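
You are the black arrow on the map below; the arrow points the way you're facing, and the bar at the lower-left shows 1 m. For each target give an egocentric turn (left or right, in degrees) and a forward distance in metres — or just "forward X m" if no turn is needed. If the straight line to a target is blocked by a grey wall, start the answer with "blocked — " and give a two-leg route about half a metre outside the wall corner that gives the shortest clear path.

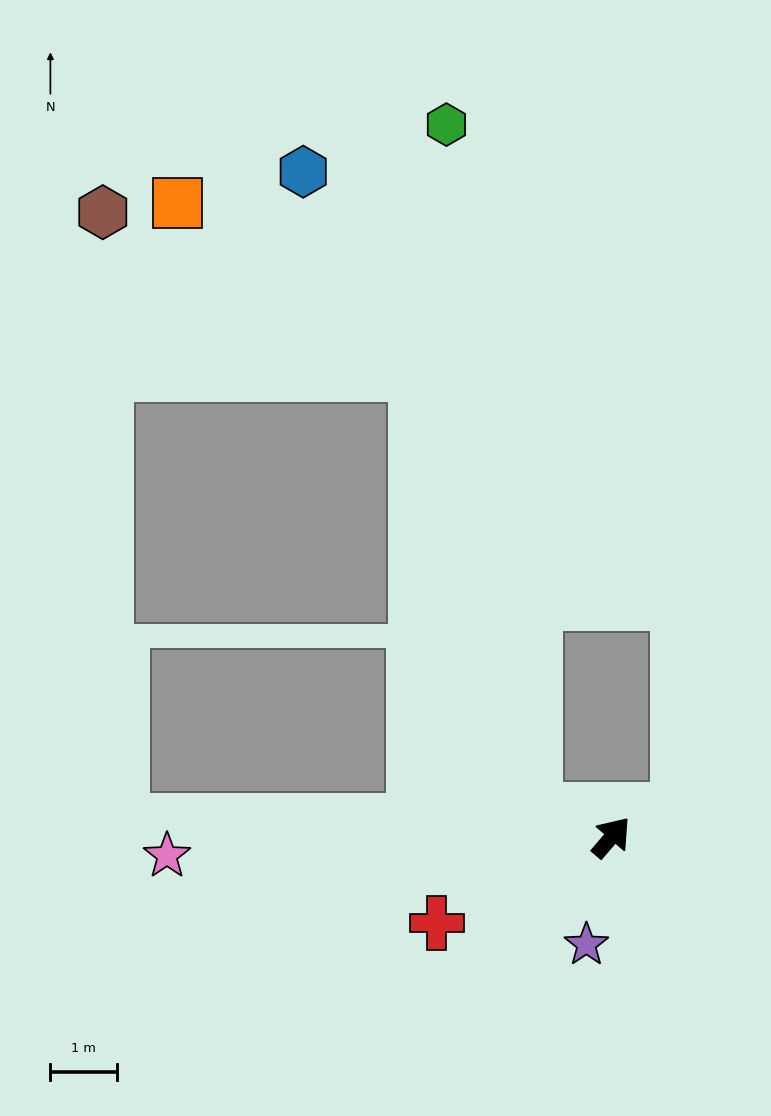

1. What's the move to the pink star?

turn left 133°, forward 6.7 m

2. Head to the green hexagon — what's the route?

blocked — turn left 112°, forward 1.2 m, then turn right 64°, forward 10.4 m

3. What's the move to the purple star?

turn right 153°, forward 1.7 m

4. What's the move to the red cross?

turn left 157°, forward 2.9 m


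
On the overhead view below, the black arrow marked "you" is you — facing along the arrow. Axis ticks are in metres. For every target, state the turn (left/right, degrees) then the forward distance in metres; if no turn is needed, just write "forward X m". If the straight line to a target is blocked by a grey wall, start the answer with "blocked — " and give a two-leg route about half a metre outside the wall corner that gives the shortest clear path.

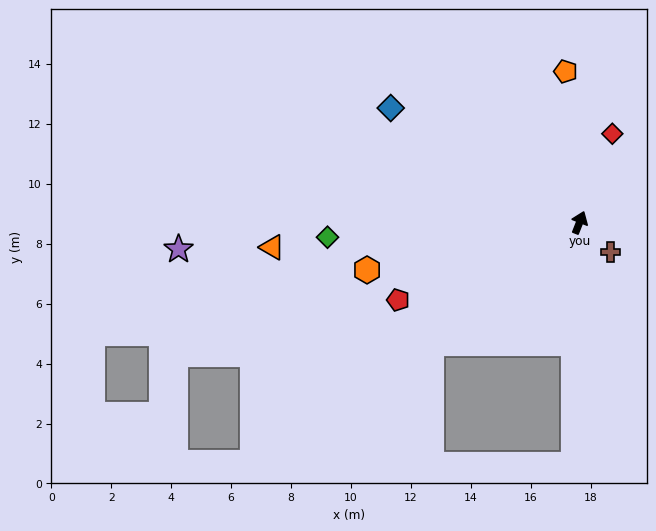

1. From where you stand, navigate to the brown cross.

turn right 112°, forward 1.4 m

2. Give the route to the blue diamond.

turn left 80°, forward 7.4 m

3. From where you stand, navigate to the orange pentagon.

turn left 27°, forward 5.1 m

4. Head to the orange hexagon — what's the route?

turn left 124°, forward 7.3 m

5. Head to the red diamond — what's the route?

forward 3.2 m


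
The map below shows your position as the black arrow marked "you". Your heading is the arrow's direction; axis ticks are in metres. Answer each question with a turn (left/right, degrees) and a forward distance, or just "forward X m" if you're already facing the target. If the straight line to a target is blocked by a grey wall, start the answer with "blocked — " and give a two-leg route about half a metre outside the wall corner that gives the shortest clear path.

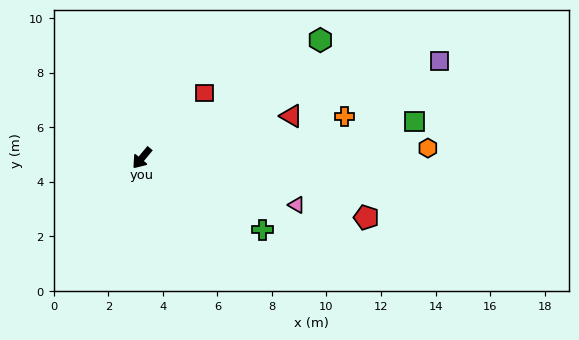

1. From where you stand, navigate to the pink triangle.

turn left 113°, forward 5.9 m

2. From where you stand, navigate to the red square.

turn left 176°, forward 3.3 m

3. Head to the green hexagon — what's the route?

turn left 163°, forward 7.8 m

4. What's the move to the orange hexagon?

turn left 132°, forward 10.5 m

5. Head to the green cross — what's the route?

turn left 99°, forward 5.1 m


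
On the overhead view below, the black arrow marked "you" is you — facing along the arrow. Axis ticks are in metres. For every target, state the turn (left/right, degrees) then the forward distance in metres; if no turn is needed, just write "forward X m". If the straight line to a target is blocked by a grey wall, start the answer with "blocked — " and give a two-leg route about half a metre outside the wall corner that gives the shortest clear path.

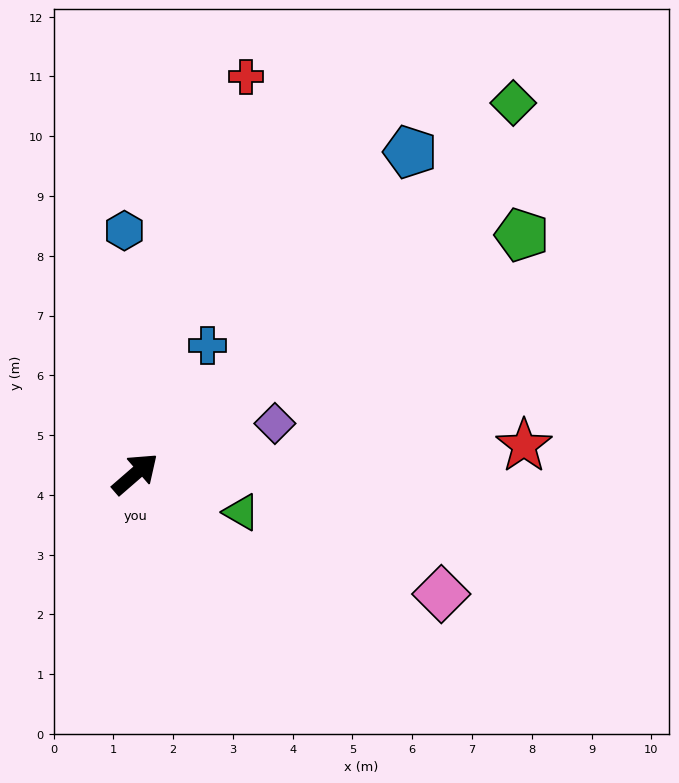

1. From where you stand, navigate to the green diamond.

turn left 4°, forward 8.9 m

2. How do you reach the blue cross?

turn left 20°, forward 2.5 m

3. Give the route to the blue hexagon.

turn left 52°, forward 4.1 m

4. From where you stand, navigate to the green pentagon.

turn right 9°, forward 7.6 m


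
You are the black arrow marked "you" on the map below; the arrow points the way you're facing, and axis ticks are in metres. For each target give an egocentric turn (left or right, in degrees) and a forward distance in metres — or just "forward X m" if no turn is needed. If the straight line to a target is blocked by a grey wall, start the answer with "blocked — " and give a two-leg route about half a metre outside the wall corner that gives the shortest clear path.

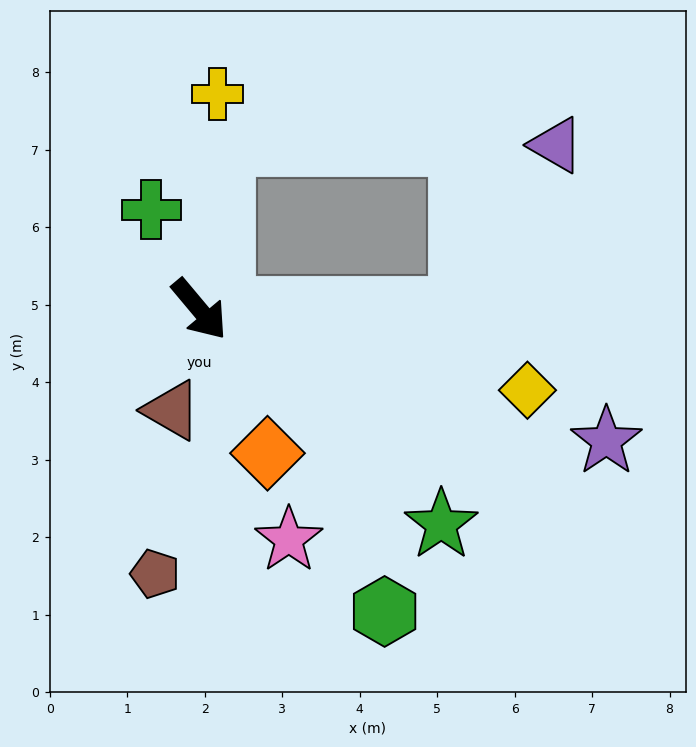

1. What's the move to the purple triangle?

blocked — turn left 50°, forward 3.4 m, then turn left 60°, forward 2.4 m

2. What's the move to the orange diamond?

turn right 15°, forward 2.1 m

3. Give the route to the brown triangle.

turn right 55°, forward 1.4 m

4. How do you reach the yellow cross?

turn left 135°, forward 2.8 m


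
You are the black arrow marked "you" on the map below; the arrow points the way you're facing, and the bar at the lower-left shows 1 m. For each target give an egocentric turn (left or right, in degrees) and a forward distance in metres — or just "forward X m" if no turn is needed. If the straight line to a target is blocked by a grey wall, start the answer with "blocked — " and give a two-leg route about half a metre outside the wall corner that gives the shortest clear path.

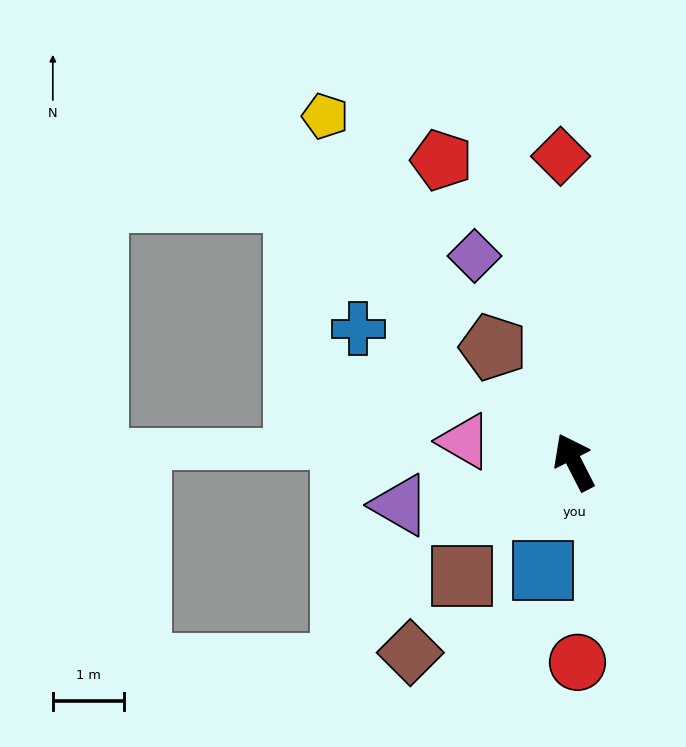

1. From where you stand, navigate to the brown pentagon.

turn left 8°, forward 2.0 m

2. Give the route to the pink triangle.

turn left 52°, forward 1.6 m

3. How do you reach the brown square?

turn left 108°, forward 2.3 m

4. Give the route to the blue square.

turn left 137°, forward 1.6 m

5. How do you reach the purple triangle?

turn left 77°, forward 2.5 m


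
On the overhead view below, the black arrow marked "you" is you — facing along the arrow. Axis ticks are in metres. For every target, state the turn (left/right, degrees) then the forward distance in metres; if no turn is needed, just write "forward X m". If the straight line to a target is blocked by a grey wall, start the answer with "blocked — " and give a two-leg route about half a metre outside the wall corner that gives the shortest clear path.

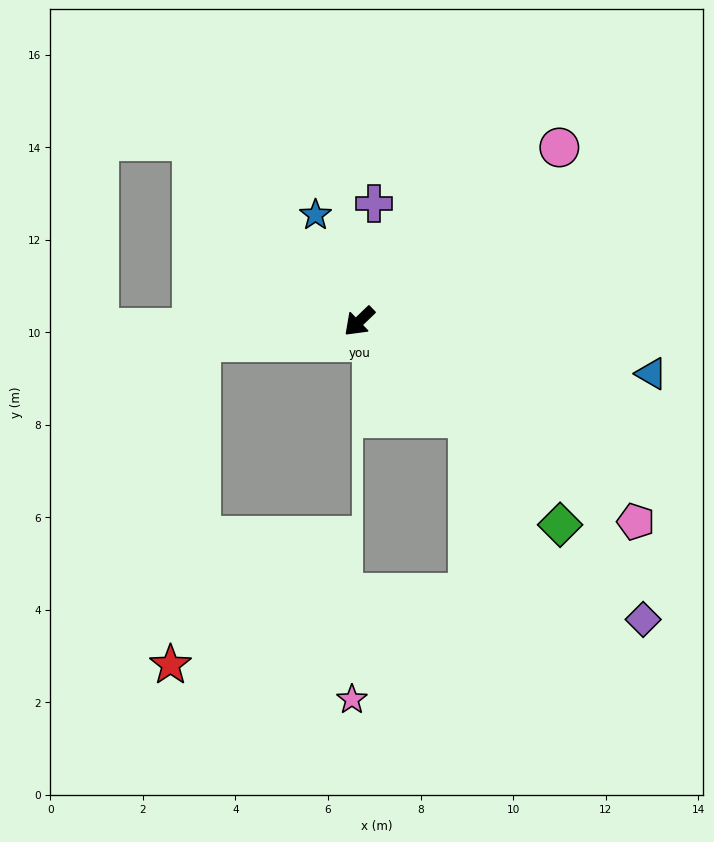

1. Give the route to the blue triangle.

turn left 126°, forward 6.4 m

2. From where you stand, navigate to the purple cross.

turn right 141°, forward 2.6 m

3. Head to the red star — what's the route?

blocked — turn right 36°, forward 3.4 m, then turn left 77°, forward 7.0 m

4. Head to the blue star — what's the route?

turn right 112°, forward 2.5 m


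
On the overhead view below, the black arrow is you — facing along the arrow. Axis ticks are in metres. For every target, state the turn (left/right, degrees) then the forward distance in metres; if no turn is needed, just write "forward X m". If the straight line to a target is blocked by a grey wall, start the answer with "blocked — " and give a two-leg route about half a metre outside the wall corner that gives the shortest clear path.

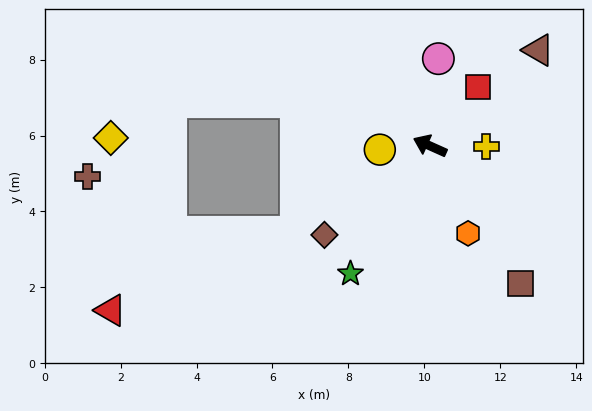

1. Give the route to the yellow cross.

turn right 156°, forward 1.5 m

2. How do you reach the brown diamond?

turn left 64°, forward 3.6 m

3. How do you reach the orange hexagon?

turn left 138°, forward 2.5 m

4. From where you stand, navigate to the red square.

turn right 105°, forward 2.0 m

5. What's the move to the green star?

turn left 82°, forward 4.0 m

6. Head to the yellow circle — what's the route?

turn left 28°, forward 1.3 m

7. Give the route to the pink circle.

turn right 71°, forward 2.3 m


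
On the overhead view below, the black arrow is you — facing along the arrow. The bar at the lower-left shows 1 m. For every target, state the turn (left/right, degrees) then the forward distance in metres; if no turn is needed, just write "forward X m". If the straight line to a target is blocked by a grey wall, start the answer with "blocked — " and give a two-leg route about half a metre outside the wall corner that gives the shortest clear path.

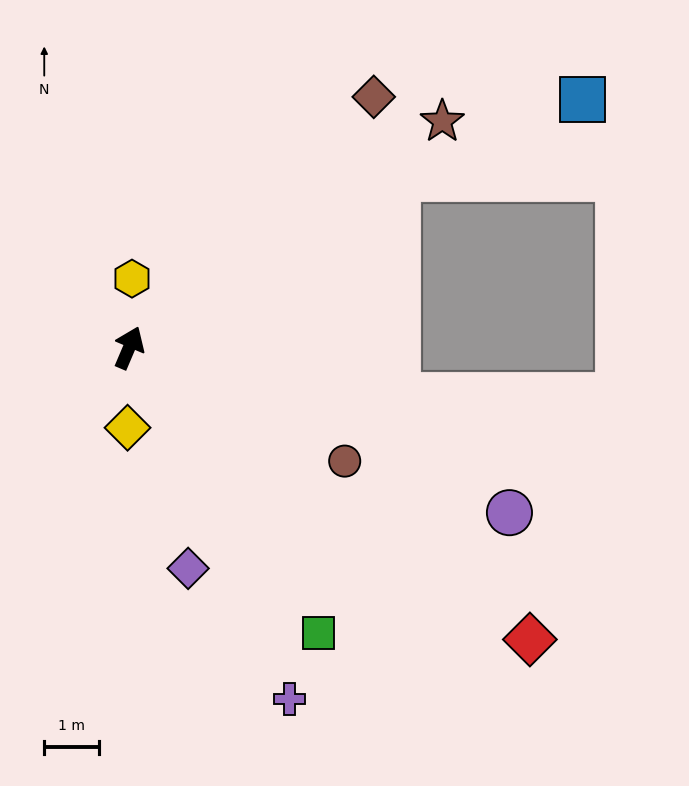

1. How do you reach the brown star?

turn right 31°, forward 7.0 m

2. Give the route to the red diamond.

turn right 103°, forward 9.0 m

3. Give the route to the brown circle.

turn right 95°, forward 4.4 m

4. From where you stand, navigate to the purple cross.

turn right 132°, forward 7.0 m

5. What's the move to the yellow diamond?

turn right 158°, forward 1.5 m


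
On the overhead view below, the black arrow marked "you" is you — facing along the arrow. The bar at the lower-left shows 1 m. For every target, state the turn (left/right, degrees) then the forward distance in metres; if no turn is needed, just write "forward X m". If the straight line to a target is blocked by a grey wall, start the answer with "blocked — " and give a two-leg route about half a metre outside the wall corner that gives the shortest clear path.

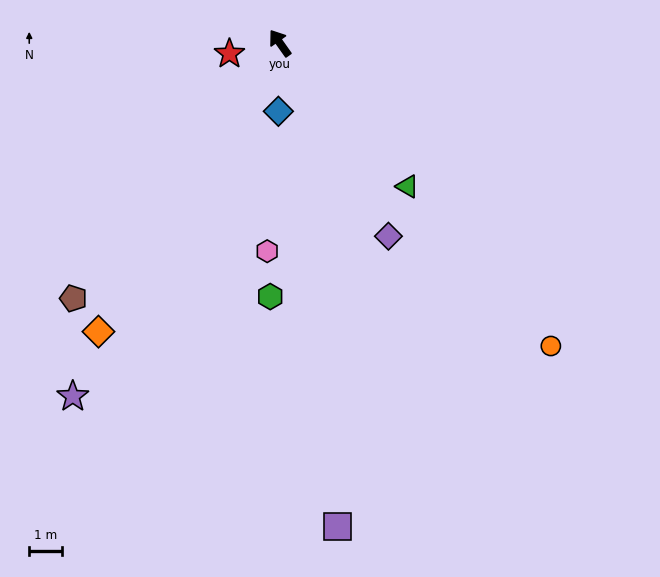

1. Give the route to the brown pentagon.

turn left 106°, forward 10.0 m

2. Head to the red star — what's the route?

turn left 67°, forward 1.6 m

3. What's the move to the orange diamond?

turn left 113°, forward 10.4 m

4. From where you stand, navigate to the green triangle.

turn right 174°, forward 5.9 m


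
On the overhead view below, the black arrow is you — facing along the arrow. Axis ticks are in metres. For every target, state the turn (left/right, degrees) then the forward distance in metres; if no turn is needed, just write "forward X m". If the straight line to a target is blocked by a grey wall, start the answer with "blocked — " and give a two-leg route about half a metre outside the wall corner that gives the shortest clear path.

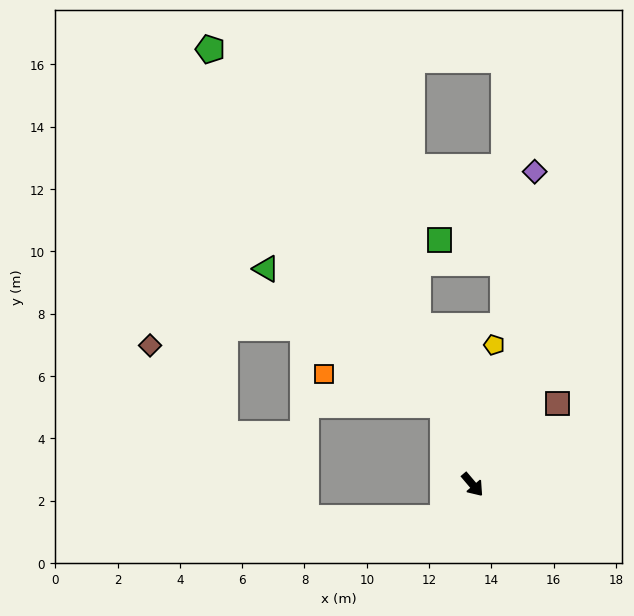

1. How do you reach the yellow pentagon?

turn left 131°, forward 4.5 m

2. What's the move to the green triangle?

blocked — turn left 160°, forward 2.7 m, then turn left 32°, forward 7.2 m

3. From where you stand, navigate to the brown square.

turn left 94°, forward 3.8 m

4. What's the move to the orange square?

blocked — turn left 160°, forward 2.7 m, then turn left 55°, forward 3.9 m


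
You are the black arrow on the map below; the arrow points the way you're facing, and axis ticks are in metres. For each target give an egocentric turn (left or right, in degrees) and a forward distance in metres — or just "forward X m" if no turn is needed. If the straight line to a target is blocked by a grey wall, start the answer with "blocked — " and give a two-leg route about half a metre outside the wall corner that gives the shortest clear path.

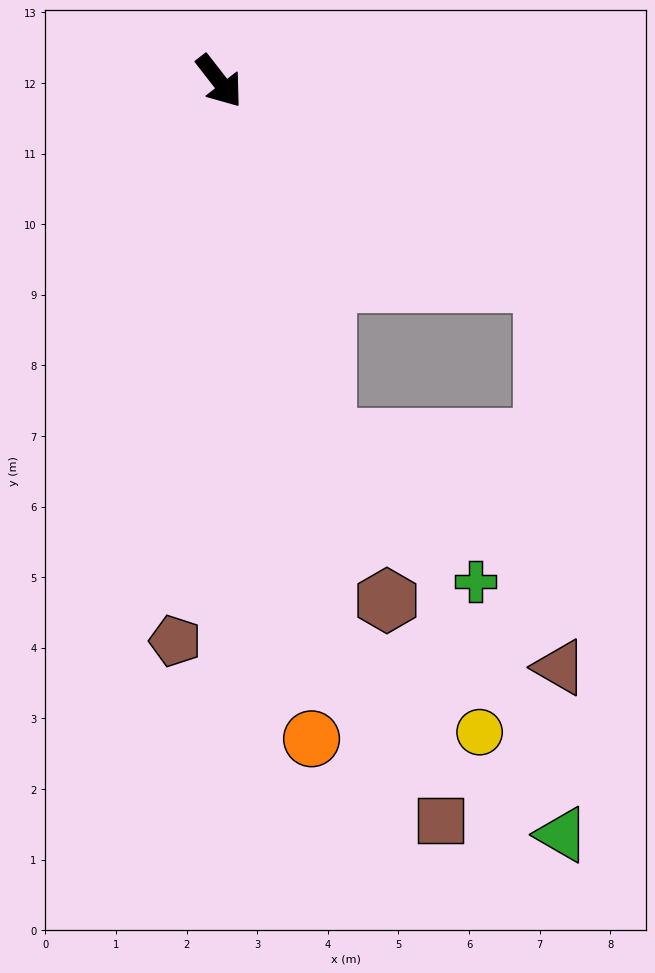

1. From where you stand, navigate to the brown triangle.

blocked — turn left 20°, forward 5.4 m, then turn right 56°, forward 5.5 m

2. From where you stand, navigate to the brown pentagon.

turn right 42°, forward 8.0 m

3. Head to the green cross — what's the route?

blocked — turn right 21°, forward 5.3 m, then turn left 29°, forward 2.9 m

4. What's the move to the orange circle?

turn right 30°, forward 9.4 m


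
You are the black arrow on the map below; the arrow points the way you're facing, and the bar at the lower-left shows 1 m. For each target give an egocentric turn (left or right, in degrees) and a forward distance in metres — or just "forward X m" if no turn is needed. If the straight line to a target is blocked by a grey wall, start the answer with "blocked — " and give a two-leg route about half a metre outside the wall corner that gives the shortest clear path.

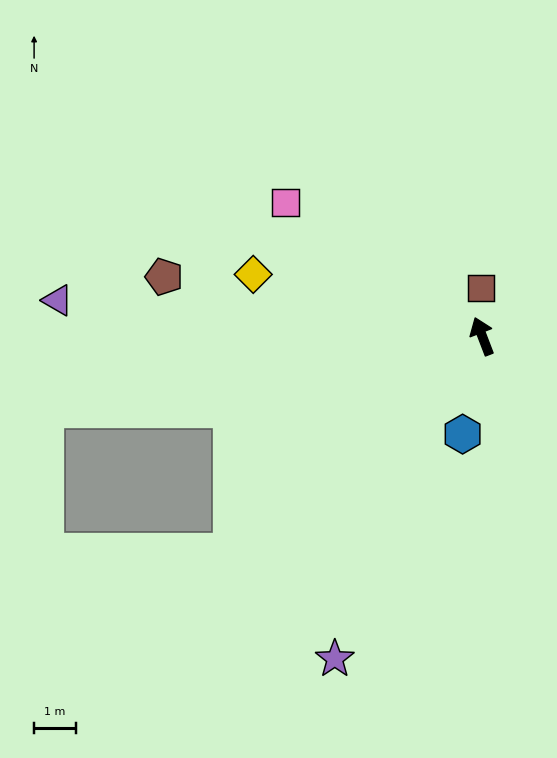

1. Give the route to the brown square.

turn right 19°, forward 1.1 m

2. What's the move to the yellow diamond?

turn left 54°, forward 5.6 m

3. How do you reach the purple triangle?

turn left 64°, forward 10.1 m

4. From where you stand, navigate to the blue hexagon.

turn left 148°, forward 2.4 m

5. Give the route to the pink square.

turn left 35°, forward 5.7 m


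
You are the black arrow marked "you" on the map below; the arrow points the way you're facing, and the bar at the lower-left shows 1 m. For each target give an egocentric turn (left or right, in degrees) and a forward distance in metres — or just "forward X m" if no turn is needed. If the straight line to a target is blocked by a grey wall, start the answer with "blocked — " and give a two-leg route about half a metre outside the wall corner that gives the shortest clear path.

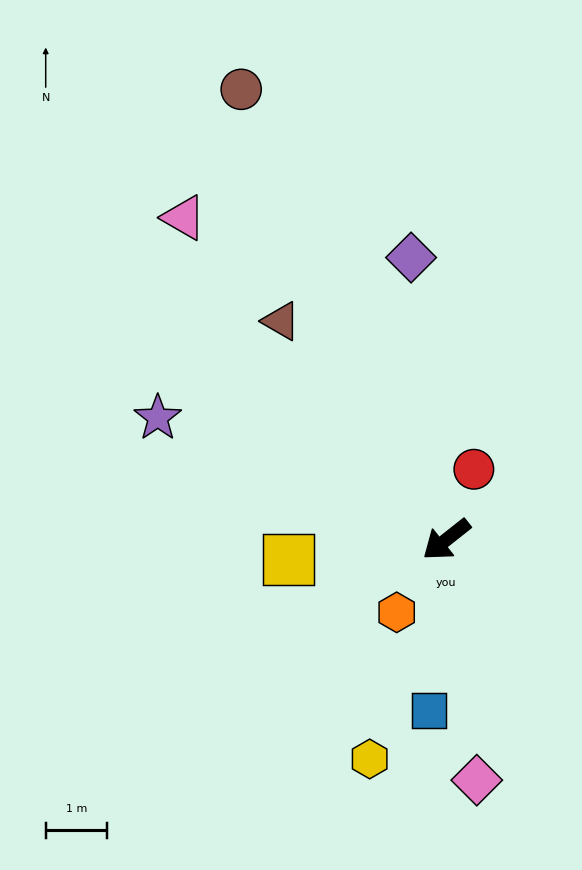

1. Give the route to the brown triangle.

turn right 91°, forward 4.5 m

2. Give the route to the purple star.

turn right 61°, forward 5.1 m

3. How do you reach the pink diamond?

turn left 59°, forward 4.0 m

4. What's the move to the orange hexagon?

turn left 17°, forward 1.4 m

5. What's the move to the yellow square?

turn right 31°, forward 2.6 m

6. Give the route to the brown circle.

turn right 104°, forward 8.1 m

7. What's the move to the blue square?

turn left 46°, forward 2.8 m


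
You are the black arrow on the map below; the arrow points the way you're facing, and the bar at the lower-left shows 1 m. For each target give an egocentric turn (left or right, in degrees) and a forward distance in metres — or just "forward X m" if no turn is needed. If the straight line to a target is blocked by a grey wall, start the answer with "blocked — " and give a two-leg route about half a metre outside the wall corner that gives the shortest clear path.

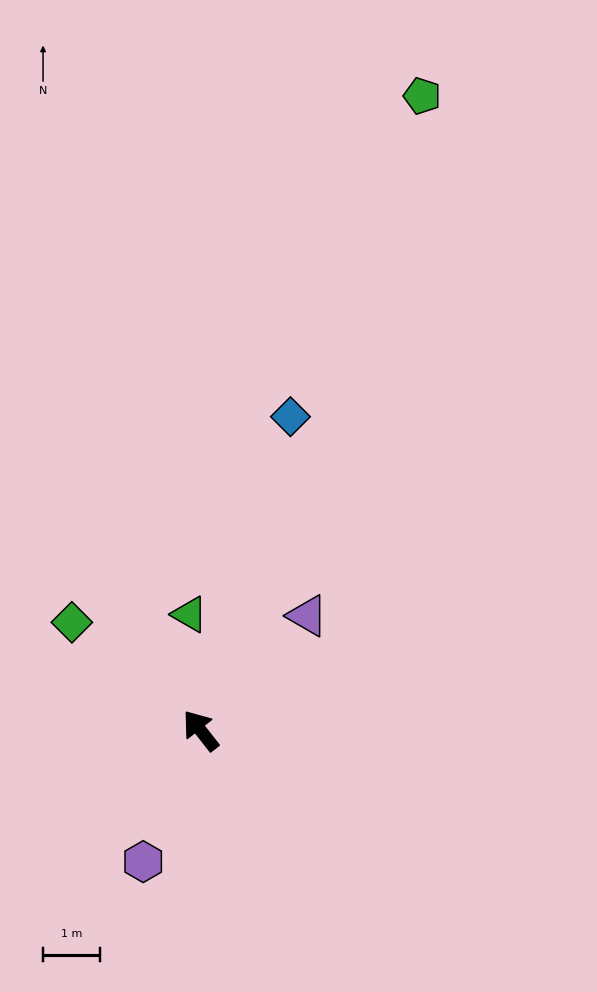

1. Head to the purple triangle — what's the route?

turn right 81°, forward 2.8 m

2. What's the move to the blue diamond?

turn right 54°, forward 5.7 m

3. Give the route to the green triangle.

turn right 33°, forward 2.0 m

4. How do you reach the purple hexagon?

turn left 118°, forward 2.5 m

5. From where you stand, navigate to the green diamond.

turn left 12°, forward 3.0 m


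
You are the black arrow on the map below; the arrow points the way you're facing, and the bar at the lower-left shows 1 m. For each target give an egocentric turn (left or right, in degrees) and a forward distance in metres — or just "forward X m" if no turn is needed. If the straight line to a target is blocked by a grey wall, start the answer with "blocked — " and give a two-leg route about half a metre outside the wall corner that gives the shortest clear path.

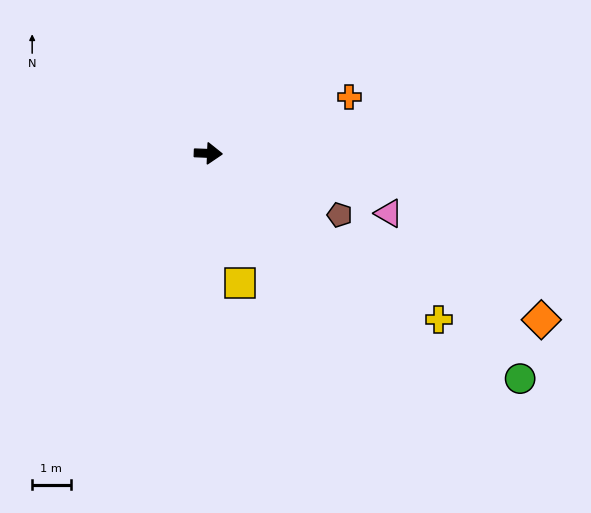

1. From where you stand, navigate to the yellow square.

turn right 74°, forward 3.5 m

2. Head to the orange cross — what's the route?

turn left 24°, forward 4.0 m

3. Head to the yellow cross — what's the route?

turn right 34°, forward 7.4 m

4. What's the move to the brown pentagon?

turn right 23°, forward 3.8 m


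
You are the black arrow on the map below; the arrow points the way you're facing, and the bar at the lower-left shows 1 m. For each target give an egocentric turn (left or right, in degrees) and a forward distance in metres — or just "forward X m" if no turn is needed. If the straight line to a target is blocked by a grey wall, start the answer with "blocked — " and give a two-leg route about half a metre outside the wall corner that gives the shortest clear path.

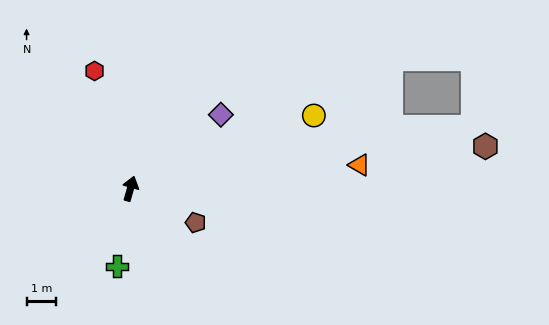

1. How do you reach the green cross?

turn right 174°, forward 2.7 m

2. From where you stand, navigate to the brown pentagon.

turn right 102°, forward 2.5 m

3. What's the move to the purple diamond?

turn right 35°, forward 4.0 m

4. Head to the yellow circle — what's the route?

turn right 52°, forward 6.7 m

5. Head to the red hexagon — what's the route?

turn left 33°, forward 4.2 m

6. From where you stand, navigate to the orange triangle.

turn right 68°, forward 7.8 m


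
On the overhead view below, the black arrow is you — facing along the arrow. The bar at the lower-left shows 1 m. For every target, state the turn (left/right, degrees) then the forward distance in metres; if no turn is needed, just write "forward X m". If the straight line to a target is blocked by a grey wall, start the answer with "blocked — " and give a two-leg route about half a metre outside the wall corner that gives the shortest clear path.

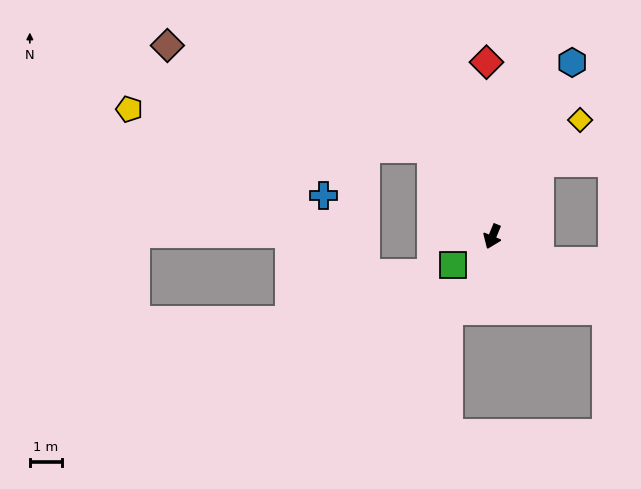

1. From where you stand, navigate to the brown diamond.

blocked — turn right 122°, forward 3.3 m, then turn left 33°, forward 8.7 m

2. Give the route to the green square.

turn right 32°, forward 1.5 m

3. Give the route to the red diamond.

turn right 156°, forward 5.4 m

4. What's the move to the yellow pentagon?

blocked — turn right 122°, forward 3.3 m, then turn left 47°, forward 9.4 m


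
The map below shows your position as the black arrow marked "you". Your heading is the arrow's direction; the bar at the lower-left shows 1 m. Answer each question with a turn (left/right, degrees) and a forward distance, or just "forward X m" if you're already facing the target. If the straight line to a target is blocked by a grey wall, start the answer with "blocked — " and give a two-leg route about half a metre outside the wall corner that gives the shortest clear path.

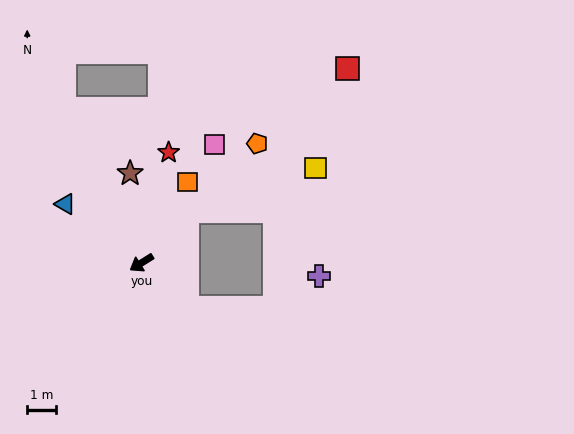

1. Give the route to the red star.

turn right 136°, forward 3.9 m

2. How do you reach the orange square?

turn right 152°, forward 3.2 m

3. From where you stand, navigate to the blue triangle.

turn right 70°, forward 3.3 m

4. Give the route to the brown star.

turn right 115°, forward 3.1 m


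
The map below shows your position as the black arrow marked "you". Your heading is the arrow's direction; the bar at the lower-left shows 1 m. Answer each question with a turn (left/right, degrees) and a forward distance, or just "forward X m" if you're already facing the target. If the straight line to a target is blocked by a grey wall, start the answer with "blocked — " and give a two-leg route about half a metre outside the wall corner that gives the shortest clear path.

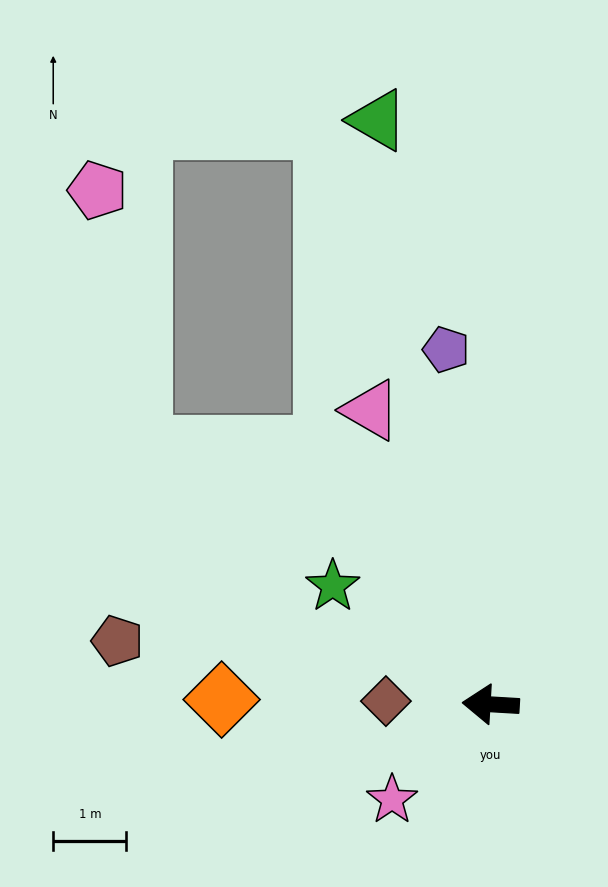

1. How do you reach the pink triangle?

turn right 64°, forward 4.3 m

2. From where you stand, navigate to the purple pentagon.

turn right 79°, forward 4.9 m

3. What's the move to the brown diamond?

forward 1.4 m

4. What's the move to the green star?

turn right 33°, forward 2.7 m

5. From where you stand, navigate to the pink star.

turn left 47°, forward 1.9 m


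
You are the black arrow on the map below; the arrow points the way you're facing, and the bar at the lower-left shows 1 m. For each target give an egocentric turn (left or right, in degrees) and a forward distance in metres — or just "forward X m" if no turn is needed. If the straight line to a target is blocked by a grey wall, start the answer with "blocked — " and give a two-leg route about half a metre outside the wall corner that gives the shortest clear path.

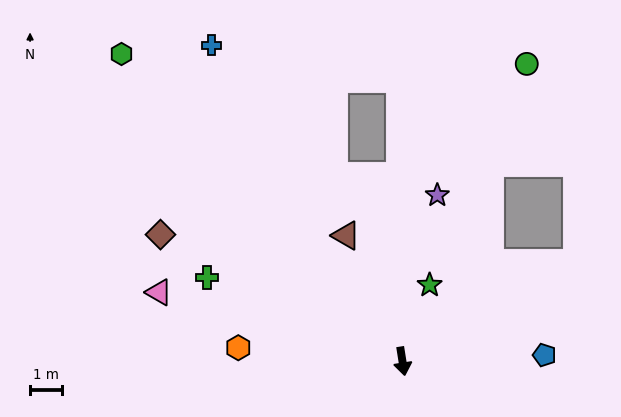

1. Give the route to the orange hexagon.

turn right 104°, forward 5.1 m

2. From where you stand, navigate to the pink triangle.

turn right 115°, forward 7.9 m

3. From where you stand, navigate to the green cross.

turn right 122°, forward 6.6 m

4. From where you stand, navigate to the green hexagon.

turn right 147°, forward 13.0 m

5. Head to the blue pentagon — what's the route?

turn left 84°, forward 4.4 m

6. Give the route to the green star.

turn left 151°, forward 2.5 m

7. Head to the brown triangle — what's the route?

turn right 165°, forward 4.3 m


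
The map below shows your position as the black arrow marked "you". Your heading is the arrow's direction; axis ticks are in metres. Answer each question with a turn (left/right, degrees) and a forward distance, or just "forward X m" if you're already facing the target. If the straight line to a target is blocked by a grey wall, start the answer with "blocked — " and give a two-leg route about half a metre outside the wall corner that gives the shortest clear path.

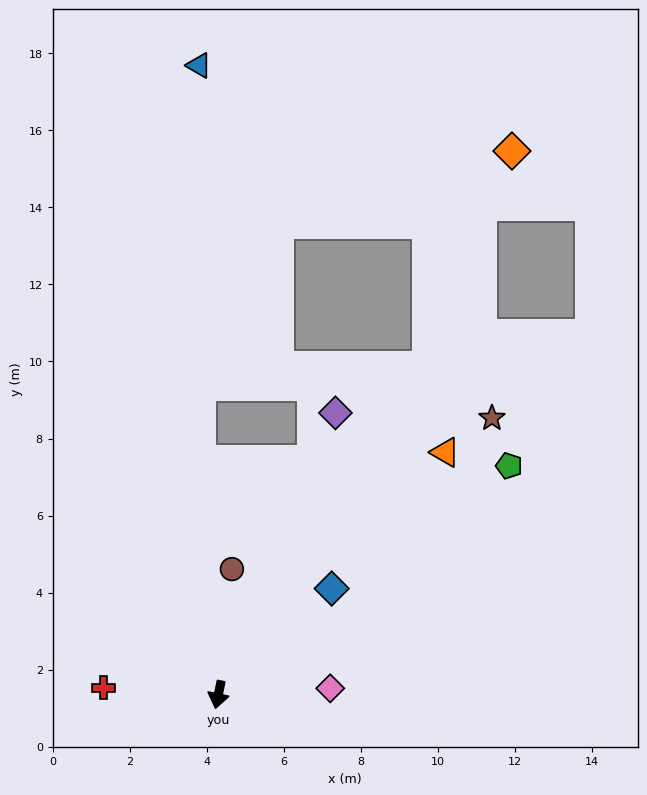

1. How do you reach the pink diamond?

turn left 105°, forward 2.9 m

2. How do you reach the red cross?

turn right 82°, forward 3.0 m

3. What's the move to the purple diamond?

turn left 169°, forward 7.9 m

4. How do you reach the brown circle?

turn right 174°, forward 3.3 m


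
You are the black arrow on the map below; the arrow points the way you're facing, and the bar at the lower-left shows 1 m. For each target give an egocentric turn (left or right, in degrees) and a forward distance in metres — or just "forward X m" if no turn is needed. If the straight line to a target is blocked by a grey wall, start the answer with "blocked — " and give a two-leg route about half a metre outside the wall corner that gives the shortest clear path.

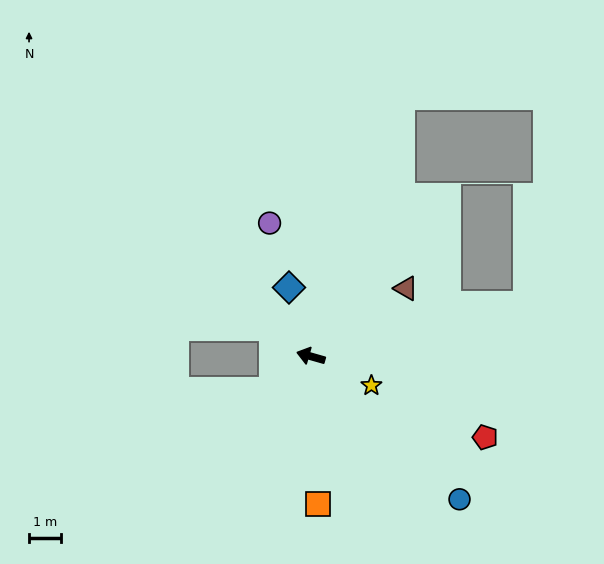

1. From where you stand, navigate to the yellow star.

turn left 170°, forward 2.1 m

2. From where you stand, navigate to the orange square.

turn left 109°, forward 4.7 m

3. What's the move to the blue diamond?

turn right 56°, forward 2.3 m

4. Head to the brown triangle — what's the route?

turn right 129°, forward 3.7 m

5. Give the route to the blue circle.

turn left 152°, forward 6.5 m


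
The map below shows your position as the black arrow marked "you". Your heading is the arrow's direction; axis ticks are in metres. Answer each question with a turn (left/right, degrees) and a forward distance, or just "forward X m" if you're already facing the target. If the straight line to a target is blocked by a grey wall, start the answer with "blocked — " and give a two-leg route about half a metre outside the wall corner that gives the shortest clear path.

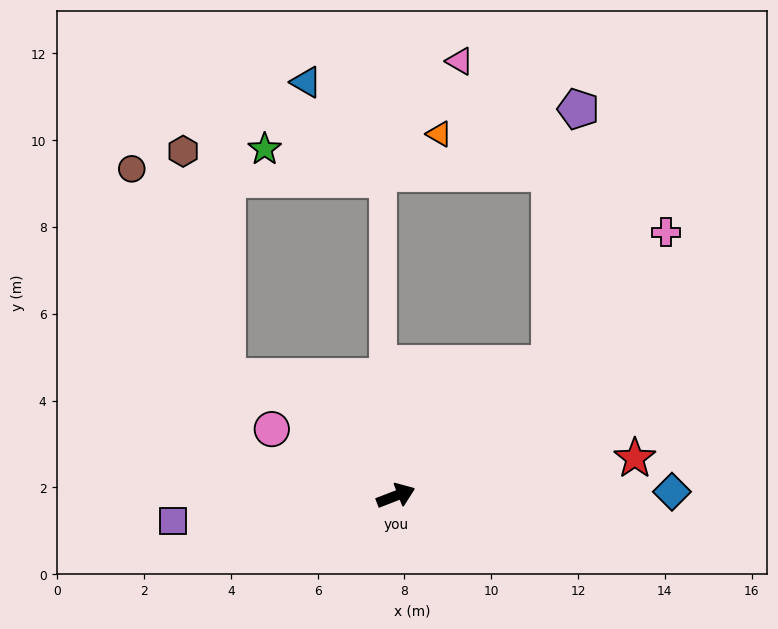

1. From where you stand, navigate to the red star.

turn right 12°, forward 5.6 m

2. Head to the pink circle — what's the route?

turn left 131°, forward 3.2 m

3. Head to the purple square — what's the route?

turn left 165°, forward 5.2 m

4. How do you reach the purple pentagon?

blocked — turn left 20°, forward 4.7 m, then turn left 42°, forward 5.9 m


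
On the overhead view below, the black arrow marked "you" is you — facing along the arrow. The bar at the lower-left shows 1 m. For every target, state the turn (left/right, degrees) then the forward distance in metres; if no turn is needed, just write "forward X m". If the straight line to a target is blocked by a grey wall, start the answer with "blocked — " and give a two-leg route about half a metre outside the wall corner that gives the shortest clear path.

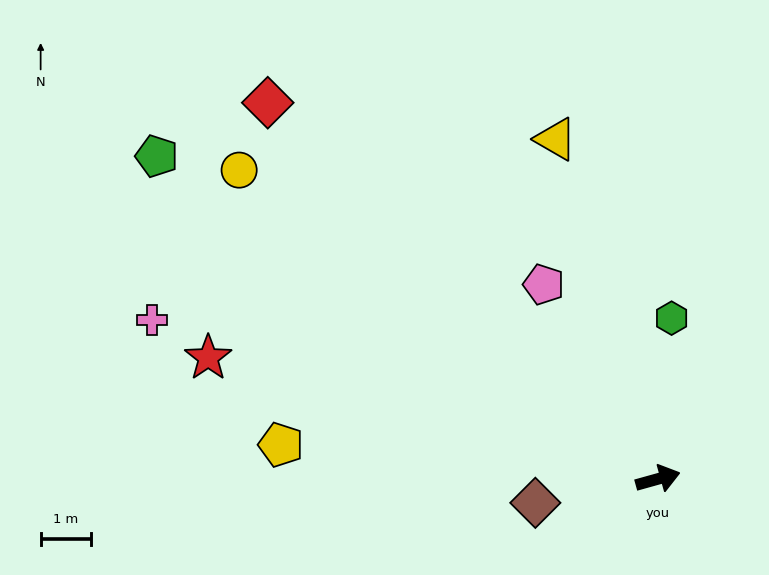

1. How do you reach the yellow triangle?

turn left 91°, forward 7.0 m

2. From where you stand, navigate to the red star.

turn left 149°, forward 9.3 m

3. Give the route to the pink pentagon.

turn left 105°, forward 4.5 m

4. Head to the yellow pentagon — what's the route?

turn left 159°, forward 7.5 m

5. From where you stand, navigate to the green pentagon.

turn left 132°, forward 11.8 m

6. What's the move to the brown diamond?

turn left 175°, forward 2.5 m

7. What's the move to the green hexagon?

turn left 70°, forward 3.2 m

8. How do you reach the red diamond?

turn left 120°, forward 10.8 m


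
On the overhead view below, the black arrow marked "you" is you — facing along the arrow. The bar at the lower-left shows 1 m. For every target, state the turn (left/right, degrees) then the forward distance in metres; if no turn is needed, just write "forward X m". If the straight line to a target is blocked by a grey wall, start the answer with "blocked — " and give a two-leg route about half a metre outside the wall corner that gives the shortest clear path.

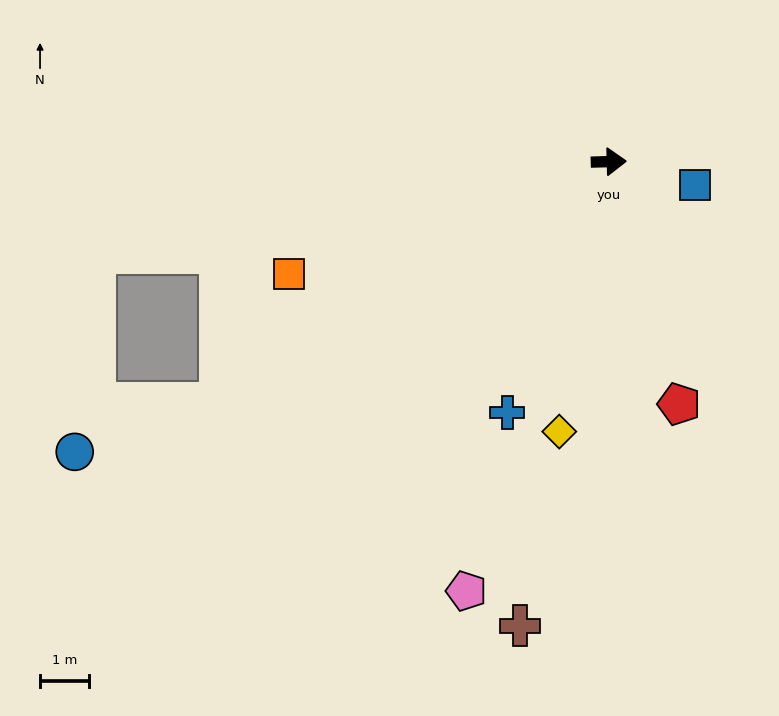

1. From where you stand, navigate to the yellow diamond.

turn right 102°, forward 5.6 m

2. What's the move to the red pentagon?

turn right 75°, forward 5.1 m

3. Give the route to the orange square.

turn right 162°, forward 6.9 m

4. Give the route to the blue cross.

turn right 114°, forward 5.5 m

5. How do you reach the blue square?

turn right 17°, forward 1.8 m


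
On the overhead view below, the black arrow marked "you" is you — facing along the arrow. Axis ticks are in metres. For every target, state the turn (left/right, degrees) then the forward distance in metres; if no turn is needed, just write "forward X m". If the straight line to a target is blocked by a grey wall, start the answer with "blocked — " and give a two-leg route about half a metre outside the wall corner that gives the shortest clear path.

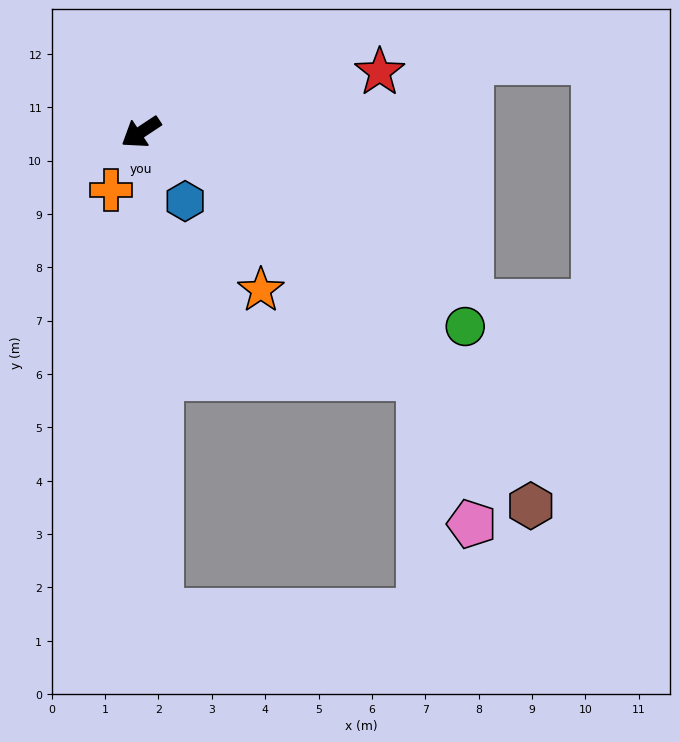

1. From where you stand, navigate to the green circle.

turn left 116°, forward 7.1 m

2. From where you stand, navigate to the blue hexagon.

turn left 89°, forward 1.5 m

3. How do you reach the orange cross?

turn left 29°, forward 1.2 m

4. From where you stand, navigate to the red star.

turn left 161°, forward 4.6 m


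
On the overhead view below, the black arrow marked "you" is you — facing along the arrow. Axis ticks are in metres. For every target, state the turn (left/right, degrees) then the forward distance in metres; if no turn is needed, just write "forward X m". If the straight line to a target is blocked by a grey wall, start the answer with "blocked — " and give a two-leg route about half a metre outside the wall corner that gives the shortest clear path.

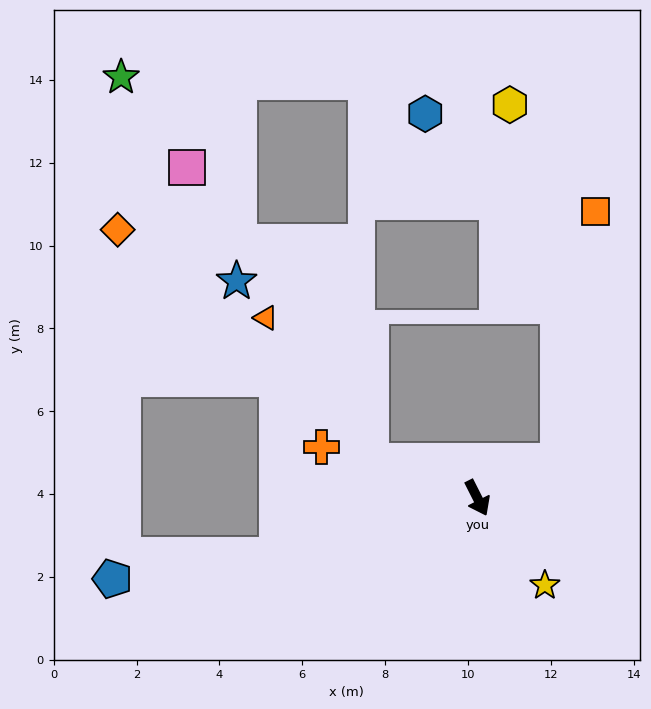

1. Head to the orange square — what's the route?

blocked — turn left 88°, forward 2.1 m, then turn left 57°, forward 6.1 m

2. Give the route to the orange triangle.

blocked — turn right 136°, forward 2.7 m, then turn right 34°, forward 4.3 m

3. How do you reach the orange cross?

turn right 135°, forward 4.0 m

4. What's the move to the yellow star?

turn left 11°, forward 2.7 m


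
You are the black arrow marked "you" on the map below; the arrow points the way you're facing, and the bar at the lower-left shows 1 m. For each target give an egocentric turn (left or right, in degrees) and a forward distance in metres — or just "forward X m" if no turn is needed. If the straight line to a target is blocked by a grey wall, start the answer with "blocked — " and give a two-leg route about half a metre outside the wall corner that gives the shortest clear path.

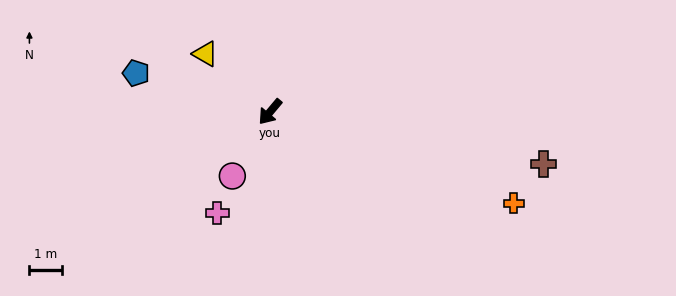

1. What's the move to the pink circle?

turn left 10°, forward 2.3 m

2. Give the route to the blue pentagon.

turn right 66°, forward 4.2 m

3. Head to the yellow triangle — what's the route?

turn right 92°, forward 2.6 m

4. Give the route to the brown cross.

turn left 119°, forward 8.4 m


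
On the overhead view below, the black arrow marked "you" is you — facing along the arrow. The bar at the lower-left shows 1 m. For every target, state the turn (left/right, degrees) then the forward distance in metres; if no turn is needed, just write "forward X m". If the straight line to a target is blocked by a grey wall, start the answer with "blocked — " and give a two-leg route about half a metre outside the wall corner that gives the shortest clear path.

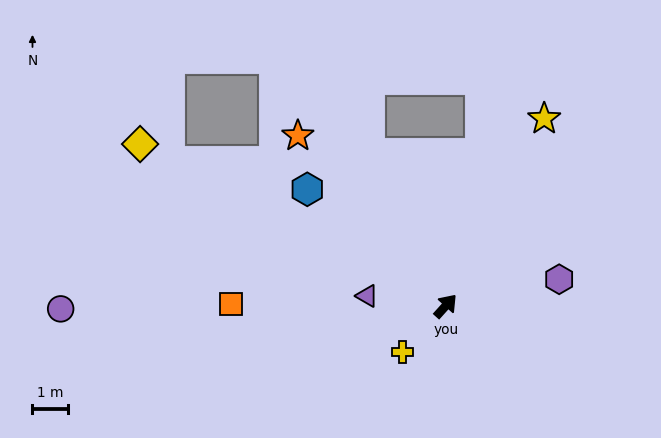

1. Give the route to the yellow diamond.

turn left 104°, forward 9.6 m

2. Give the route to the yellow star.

turn left 14°, forward 5.9 m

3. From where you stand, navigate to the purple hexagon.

turn right 35°, forward 3.2 m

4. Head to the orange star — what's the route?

turn left 83°, forward 6.3 m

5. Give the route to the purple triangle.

turn left 125°, forward 2.2 m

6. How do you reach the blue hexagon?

turn left 92°, forward 5.0 m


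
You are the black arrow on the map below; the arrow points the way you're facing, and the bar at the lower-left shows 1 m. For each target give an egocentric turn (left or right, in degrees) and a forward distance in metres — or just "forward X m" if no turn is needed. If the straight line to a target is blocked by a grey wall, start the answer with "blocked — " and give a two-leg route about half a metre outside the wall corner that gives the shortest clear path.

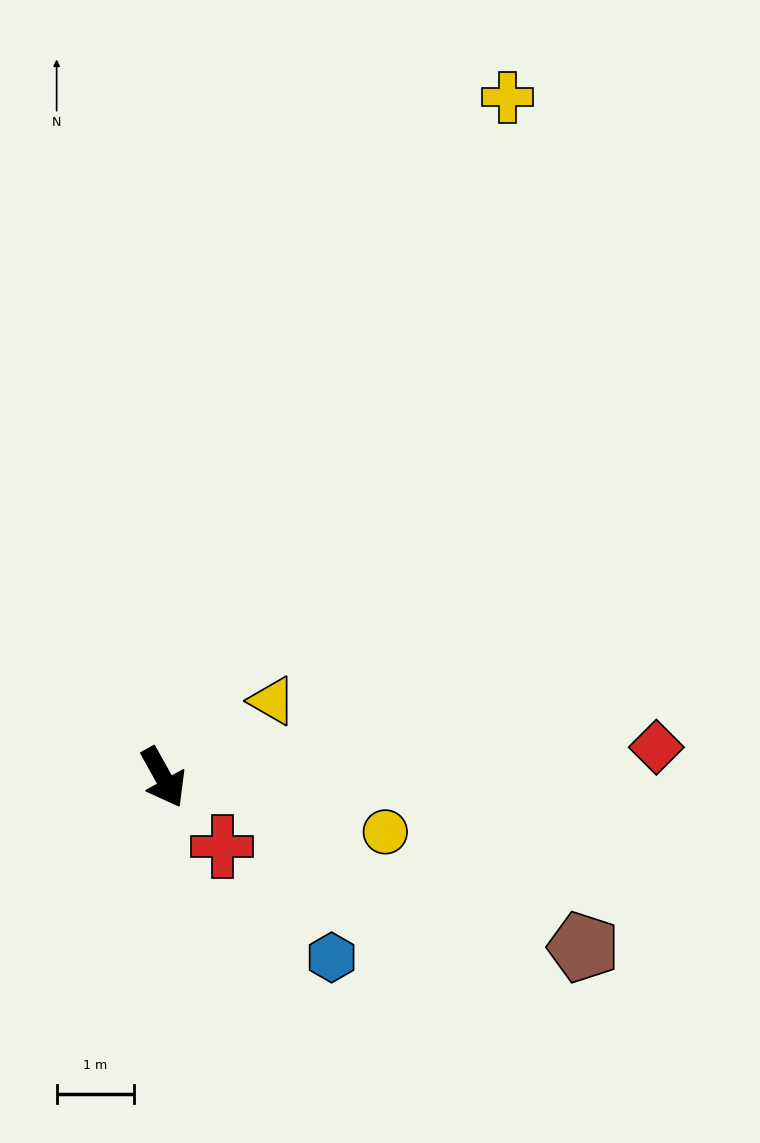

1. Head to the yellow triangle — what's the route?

turn left 96°, forward 1.7 m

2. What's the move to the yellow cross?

turn left 124°, forward 9.8 m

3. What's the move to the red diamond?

turn left 64°, forward 6.4 m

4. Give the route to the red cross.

turn left 11°, forward 1.2 m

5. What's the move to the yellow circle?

turn left 47°, forward 2.9 m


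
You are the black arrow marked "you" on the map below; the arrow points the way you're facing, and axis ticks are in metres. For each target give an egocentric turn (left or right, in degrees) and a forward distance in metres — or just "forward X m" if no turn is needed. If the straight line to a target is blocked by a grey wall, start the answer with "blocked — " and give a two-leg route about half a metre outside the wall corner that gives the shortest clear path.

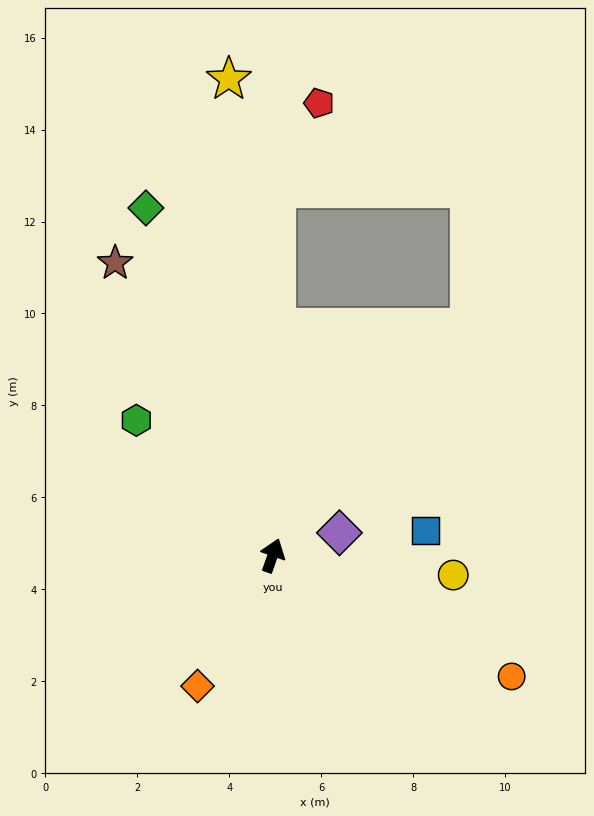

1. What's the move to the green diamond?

turn left 39°, forward 8.0 m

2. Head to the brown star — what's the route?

turn left 48°, forward 7.2 m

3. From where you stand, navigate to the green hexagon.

turn left 65°, forward 4.2 m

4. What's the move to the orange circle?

turn right 98°, forward 5.8 m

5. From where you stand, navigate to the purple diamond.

turn right 52°, forward 1.5 m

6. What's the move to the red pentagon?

blocked — turn left 19°, forward 8.0 m, then turn right 26°, forward 2.1 m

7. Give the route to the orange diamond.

turn left 169°, forward 3.3 m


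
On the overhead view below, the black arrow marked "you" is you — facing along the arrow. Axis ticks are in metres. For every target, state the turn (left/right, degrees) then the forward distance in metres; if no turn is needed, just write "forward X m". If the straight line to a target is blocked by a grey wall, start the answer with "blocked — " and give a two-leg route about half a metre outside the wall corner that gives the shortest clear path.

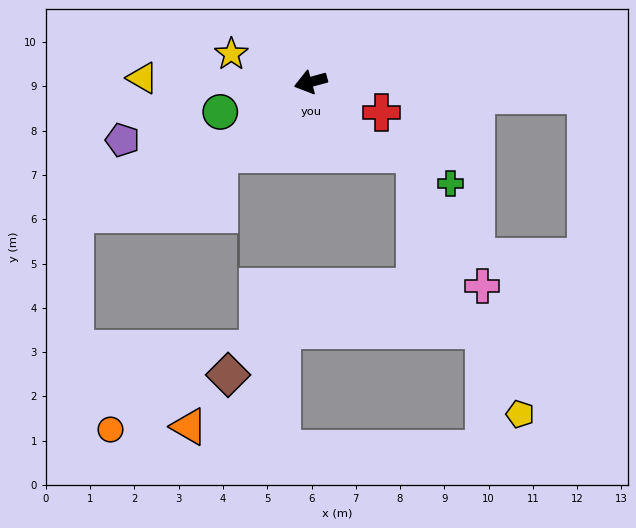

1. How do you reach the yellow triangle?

turn right 17°, forward 3.8 m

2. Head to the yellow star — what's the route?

turn right 35°, forward 1.9 m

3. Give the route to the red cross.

turn left 142°, forward 1.7 m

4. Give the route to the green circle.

turn left 3°, forward 2.2 m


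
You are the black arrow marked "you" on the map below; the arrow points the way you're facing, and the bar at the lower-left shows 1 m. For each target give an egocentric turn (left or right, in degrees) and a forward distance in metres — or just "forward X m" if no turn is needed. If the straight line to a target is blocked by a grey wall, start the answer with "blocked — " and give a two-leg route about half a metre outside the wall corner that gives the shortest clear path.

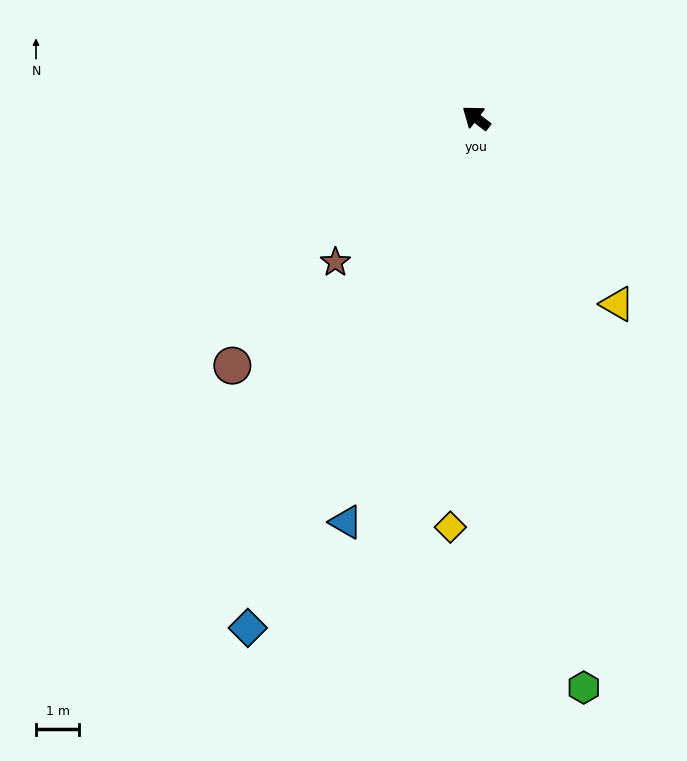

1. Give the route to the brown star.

turn left 83°, forward 4.7 m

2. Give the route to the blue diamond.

turn left 103°, forward 12.9 m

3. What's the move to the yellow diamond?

turn left 124°, forward 9.5 m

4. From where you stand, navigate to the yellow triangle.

turn left 165°, forward 5.4 m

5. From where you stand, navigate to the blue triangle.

turn left 110°, forward 9.8 m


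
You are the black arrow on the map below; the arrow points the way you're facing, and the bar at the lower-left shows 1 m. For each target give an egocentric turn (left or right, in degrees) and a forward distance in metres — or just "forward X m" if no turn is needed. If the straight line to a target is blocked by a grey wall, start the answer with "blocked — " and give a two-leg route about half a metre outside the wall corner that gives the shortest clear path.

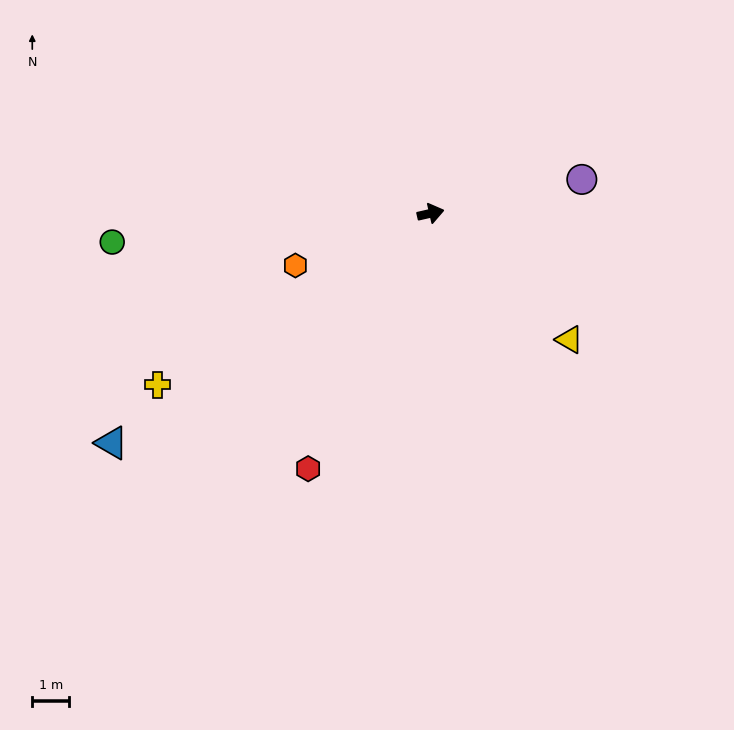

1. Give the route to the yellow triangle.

turn right 55°, forward 5.1 m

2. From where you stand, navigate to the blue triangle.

turn right 157°, forward 10.6 m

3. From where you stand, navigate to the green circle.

turn left 172°, forward 8.7 m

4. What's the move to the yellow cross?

turn right 161°, forward 8.7 m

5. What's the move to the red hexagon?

turn right 129°, forward 7.7 m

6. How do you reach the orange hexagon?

turn right 172°, forward 3.9 m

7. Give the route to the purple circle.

forward 4.2 m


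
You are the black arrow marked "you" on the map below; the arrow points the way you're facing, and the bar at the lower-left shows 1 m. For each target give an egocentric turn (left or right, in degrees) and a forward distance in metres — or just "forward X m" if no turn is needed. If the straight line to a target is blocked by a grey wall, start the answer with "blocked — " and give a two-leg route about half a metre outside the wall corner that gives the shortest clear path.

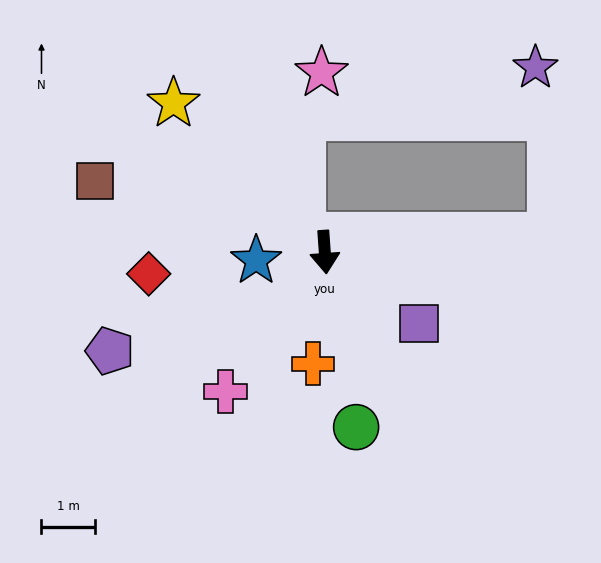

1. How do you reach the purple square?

turn left 49°, forward 2.2 m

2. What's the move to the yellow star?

turn right 139°, forward 4.0 m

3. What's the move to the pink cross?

turn right 39°, forward 3.2 m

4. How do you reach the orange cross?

turn right 10°, forward 2.1 m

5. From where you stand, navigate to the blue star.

turn right 87°, forward 1.3 m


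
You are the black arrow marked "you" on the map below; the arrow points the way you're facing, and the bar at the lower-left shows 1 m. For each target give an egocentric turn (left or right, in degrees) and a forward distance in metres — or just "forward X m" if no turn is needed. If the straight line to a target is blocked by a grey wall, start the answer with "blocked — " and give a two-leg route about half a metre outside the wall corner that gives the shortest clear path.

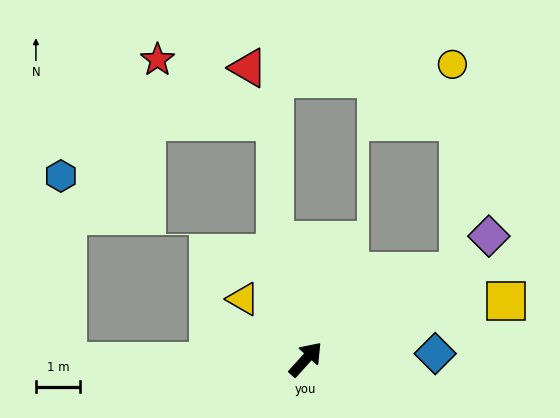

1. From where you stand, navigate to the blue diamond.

turn right 45°, forward 2.9 m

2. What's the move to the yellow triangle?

turn left 88°, forward 2.0 m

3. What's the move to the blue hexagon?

blocked — turn left 133°, forward 5.4 m, then turn right 89°, forward 4.2 m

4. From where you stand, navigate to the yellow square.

turn right 32°, forward 4.7 m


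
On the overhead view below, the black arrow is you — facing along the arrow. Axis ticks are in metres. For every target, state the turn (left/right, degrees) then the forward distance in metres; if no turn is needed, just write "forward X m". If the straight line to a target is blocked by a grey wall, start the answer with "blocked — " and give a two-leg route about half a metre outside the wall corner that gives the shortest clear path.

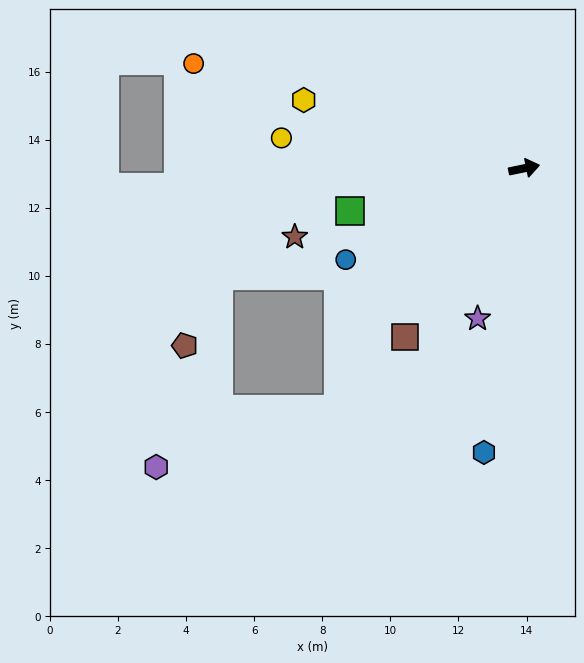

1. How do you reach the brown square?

turn right 137°, forward 6.1 m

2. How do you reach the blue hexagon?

turn right 110°, forward 8.4 m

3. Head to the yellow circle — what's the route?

turn left 161°, forward 7.2 m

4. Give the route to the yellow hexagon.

turn left 151°, forward 6.8 m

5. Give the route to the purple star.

turn right 119°, forward 4.6 m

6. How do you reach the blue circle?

turn right 165°, forward 5.9 m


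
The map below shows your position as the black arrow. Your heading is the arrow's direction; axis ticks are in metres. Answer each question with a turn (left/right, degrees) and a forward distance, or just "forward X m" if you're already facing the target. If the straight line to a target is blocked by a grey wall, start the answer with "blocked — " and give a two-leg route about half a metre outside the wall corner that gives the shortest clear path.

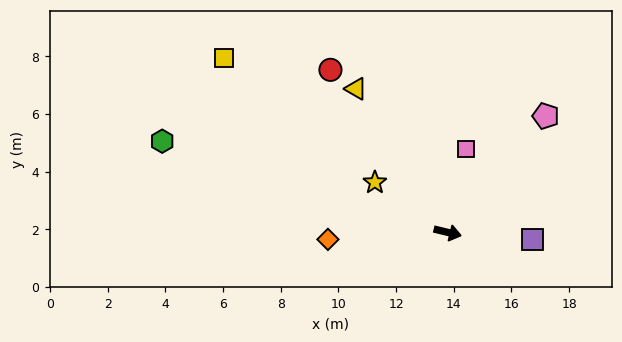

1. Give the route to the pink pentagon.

turn left 64°, forward 5.3 m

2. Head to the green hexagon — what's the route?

turn left 176°, forward 10.4 m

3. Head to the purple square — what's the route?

turn left 9°, forward 2.9 m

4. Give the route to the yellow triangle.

turn left 136°, forward 5.9 m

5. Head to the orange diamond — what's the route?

turn right 163°, forward 4.2 m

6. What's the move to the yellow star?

turn left 159°, forward 3.1 m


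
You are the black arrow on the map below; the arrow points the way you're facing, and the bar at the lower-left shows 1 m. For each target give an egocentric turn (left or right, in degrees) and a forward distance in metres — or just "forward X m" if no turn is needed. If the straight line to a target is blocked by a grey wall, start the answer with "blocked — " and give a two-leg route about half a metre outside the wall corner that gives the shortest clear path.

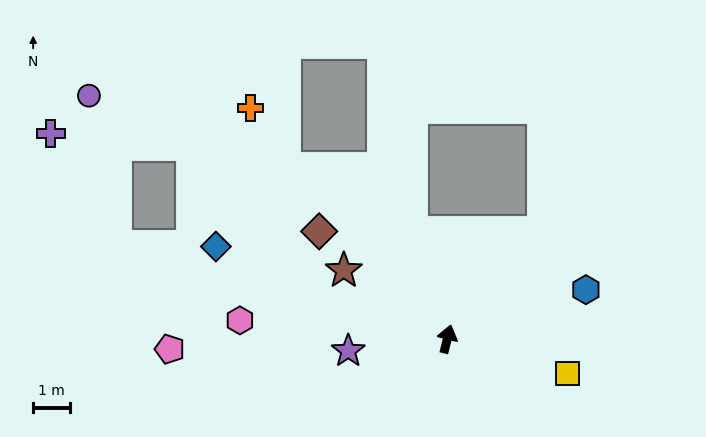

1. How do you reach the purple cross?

blocked — turn left 88°, forward 9.4 m, then turn right 44°, forward 3.5 m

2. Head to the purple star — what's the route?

turn left 111°, forward 2.7 m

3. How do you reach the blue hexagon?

turn right 56°, forward 4.0 m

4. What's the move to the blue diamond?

turn left 82°, forward 6.8 m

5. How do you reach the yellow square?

turn right 92°, forward 3.4 m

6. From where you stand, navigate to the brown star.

turn left 70°, forward 3.4 m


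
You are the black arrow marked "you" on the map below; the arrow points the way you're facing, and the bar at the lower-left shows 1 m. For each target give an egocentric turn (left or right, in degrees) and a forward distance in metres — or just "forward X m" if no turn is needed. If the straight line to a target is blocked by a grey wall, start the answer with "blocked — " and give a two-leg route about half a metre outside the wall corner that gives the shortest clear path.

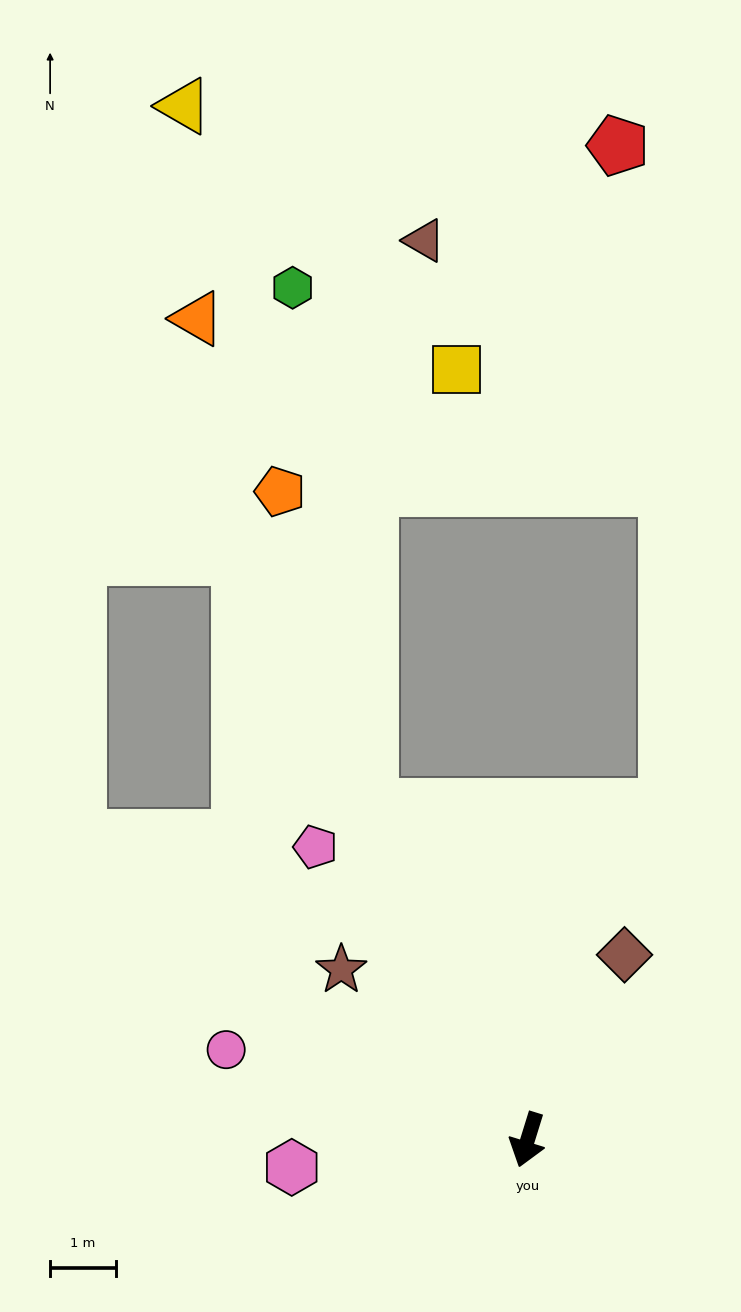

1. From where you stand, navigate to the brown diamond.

turn left 170°, forward 3.2 m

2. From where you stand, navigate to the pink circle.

turn right 89°, forward 4.8 m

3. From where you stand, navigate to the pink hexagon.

turn right 66°, forward 3.6 m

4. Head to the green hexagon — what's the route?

blocked — turn right 137°, forward 5.6 m, then turn right 17°, forward 7.9 m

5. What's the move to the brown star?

turn right 115°, forward 3.8 m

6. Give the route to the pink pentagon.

turn right 127°, forward 5.5 m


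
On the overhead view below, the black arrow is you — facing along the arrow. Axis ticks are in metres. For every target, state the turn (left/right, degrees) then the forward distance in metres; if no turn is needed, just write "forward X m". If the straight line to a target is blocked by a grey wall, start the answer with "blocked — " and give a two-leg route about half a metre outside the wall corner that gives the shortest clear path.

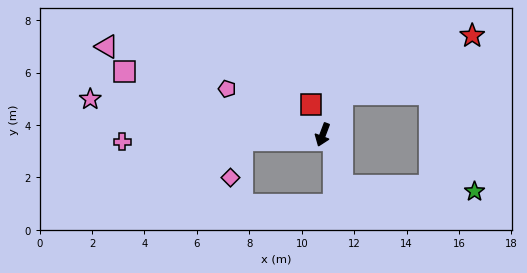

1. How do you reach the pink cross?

turn right 67°, forward 7.7 m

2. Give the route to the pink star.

turn right 78°, forward 9.0 m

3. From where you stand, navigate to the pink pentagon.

turn right 95°, forward 4.0 m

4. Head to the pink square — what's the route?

turn right 87°, forward 7.9 m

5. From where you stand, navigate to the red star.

blocked — turn left 175°, forward 1.7 m, then turn right 40°, forward 5.5 m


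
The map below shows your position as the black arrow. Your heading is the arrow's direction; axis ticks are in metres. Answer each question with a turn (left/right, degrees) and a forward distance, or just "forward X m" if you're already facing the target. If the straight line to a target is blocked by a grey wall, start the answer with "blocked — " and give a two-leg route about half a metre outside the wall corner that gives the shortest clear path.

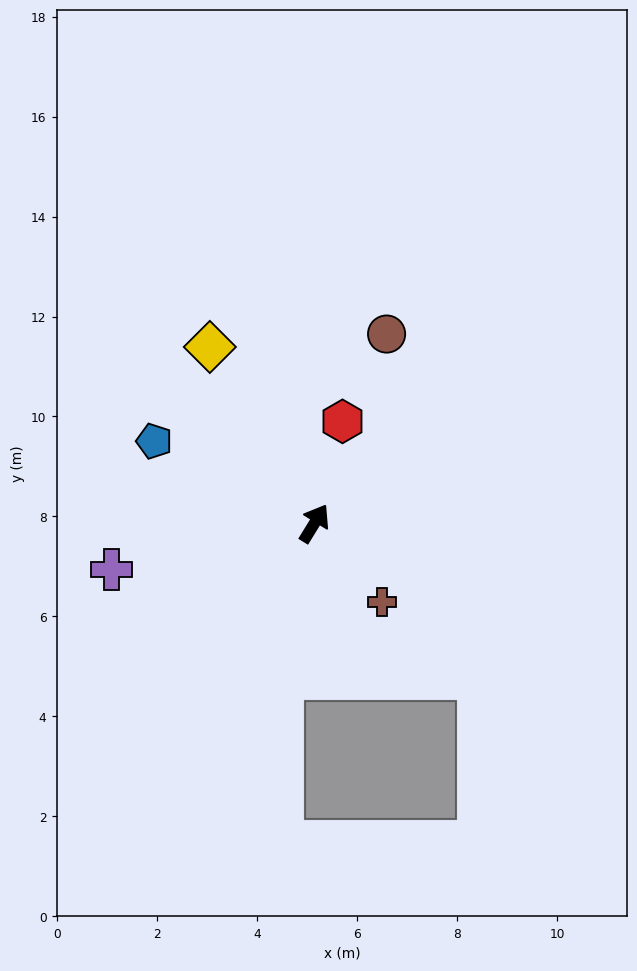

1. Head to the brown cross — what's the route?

turn right 108°, forward 2.1 m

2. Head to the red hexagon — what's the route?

turn left 16°, forward 2.1 m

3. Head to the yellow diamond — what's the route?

turn left 62°, forward 4.1 m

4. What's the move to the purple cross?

turn left 134°, forward 4.2 m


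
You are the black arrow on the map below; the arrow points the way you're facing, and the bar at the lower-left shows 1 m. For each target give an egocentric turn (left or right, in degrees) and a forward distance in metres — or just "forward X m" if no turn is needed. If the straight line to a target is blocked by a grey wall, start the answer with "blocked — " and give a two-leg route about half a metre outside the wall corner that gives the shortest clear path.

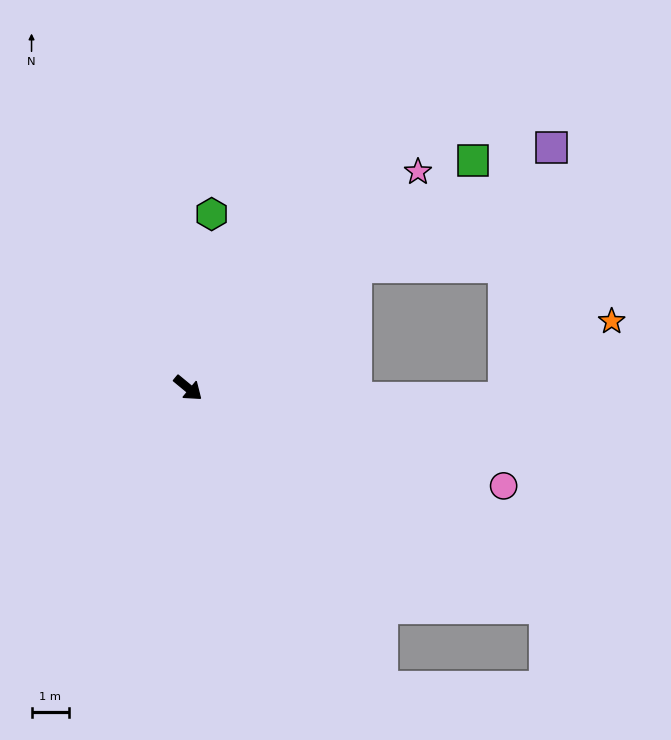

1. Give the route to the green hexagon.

turn left 122°, forward 4.7 m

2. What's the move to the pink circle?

turn left 22°, forward 8.9 m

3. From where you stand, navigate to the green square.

turn left 78°, forward 9.8 m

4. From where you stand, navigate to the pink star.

turn left 83°, forward 8.5 m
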